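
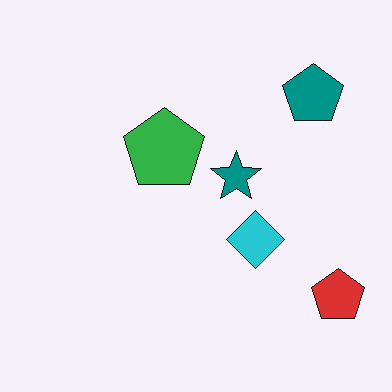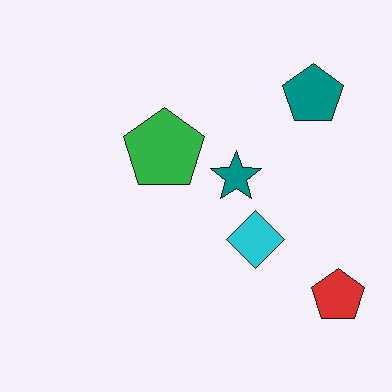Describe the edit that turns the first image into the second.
It was given moderate JPEG compression.

Blocky 8×8 compression artifacts appear around shape edges and the flat background shows ringing — characteristic JPEG degradation.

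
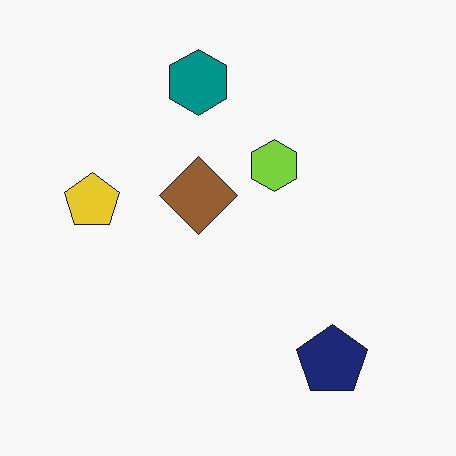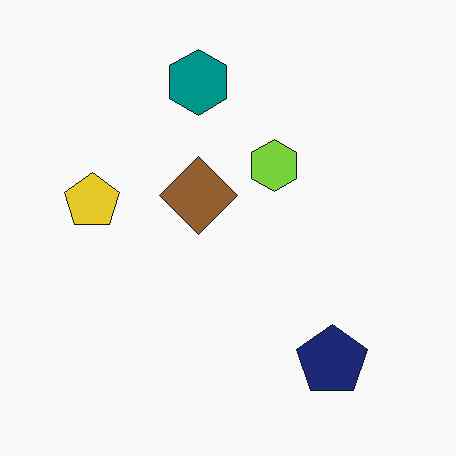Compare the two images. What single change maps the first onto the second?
Given moderate JPEG compression.

Blocky 8×8 compression artifacts appear around shape edges and the flat background shows ringing — characteristic JPEG degradation.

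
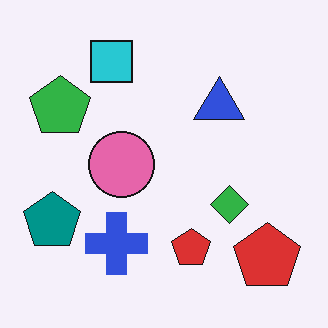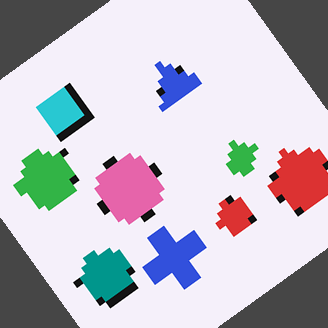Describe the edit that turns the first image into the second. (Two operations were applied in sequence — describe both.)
The second image is the first moderately pixelated, then rotated counter-clockwise by a large amount — several tens of degrees.

Shapes are reduced to large square blocks; fine edges and outlines are lost — a downscale-then-upscale (mosaic) effect. Every shape is tilted by the same angle and the image corners show triangular fill wedges — a whole-image rotation by a non-right angle.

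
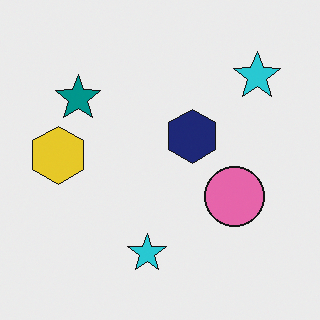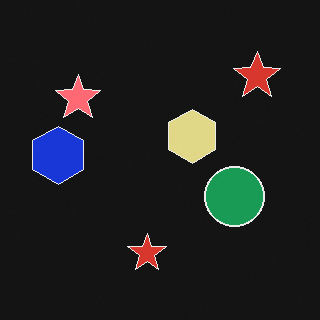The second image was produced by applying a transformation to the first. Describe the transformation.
It was color-inverted (negative).

The light background has become dark and every shape's color is its complement — a photographic negative.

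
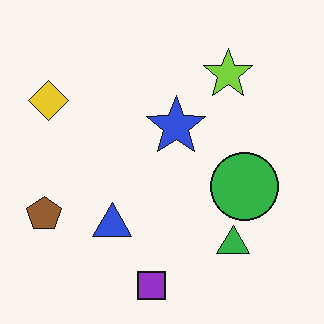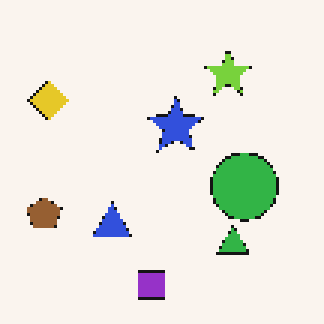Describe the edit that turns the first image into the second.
It was mildly pixelated.

Shapes are reduced to large square blocks; fine edges and outlines are lost — a downscale-then-upscale (mosaic) effect.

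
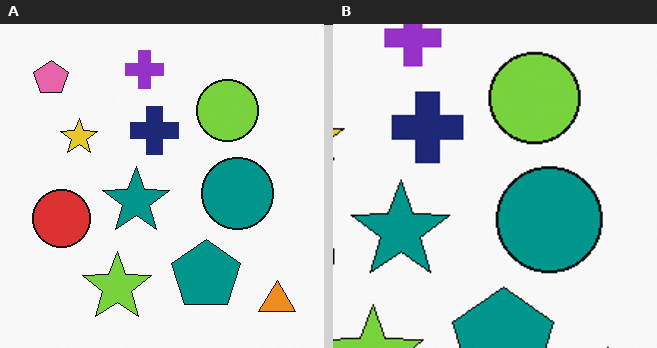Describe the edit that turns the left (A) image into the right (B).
It was cropped slightly and scaled back up.

The visible shapes are larger and the field of view is narrower; shapes near the original edges may be partly or wholly outside the frame — a crop-and-rescale.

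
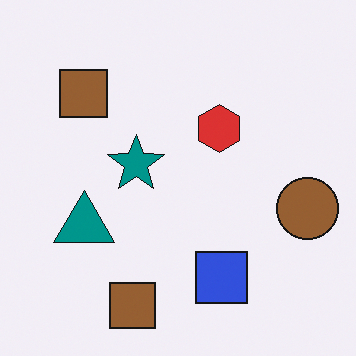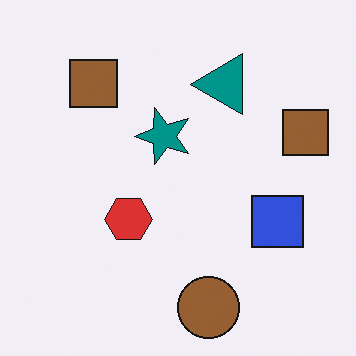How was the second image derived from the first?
The transformation is: transposed (reflected across the top-left ↔ bottom-right diagonal).

Shapes have swapped their row and column positions — what was in the top-right is now in the bottom-left — a diagonal reflection.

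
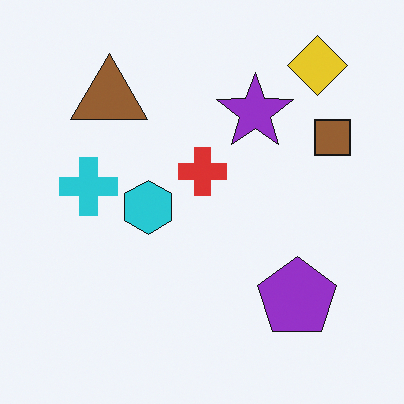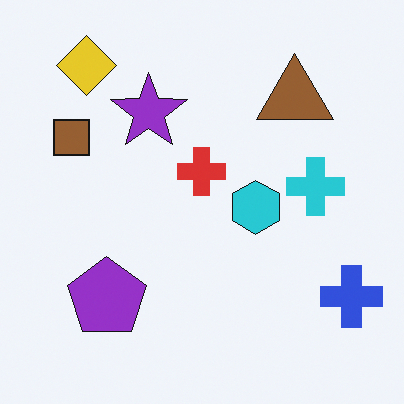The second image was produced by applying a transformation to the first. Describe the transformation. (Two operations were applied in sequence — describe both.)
The second image is the first flipped horizontally (left ↔ right), then overlaid with an additional blue cross.

The brown square is in the right of the first image and the left of the second — shapes on opposite sides of the vertical midline have swapped in a mirror flip. A blue cross appears in the second image that is absent from the first.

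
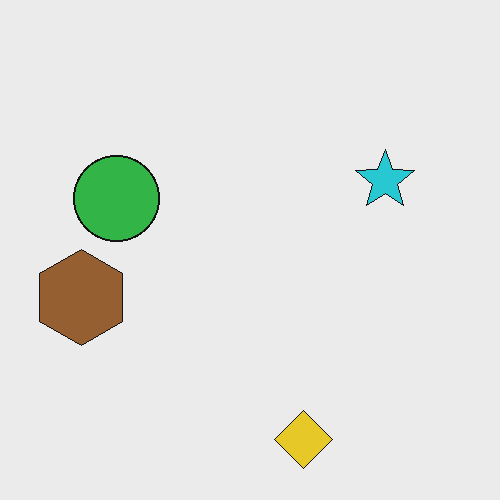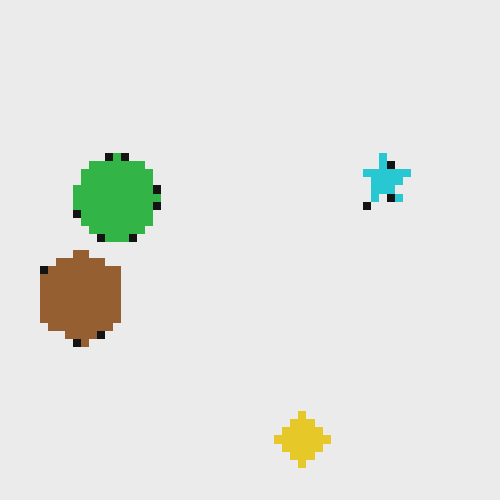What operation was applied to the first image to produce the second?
The transformation is: pixelated into visible square blocks.

Shapes are reduced to large square blocks; fine edges and outlines are lost — a downscale-then-upscale (mosaic) effect.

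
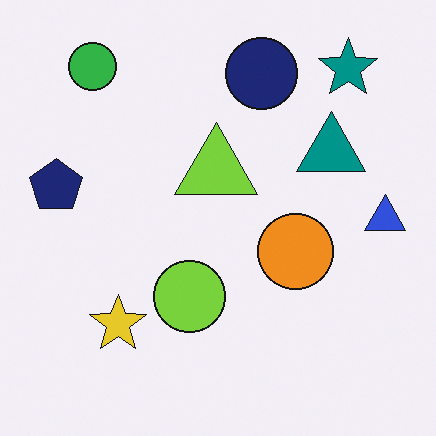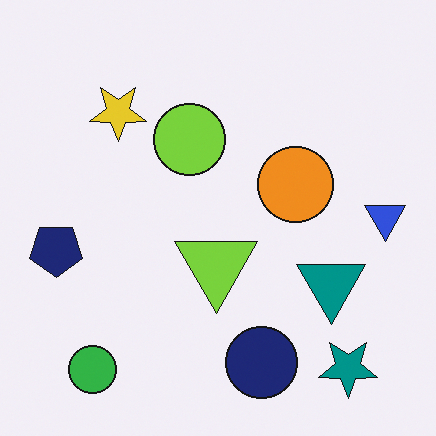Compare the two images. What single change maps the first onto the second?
This is the original image flipped vertically (top ↔ bottom).

The green circle is in the top-left of the first image and the bottom-left of the second — shapes on opposite sides of the horizontal midline have swapped in a mirror flip.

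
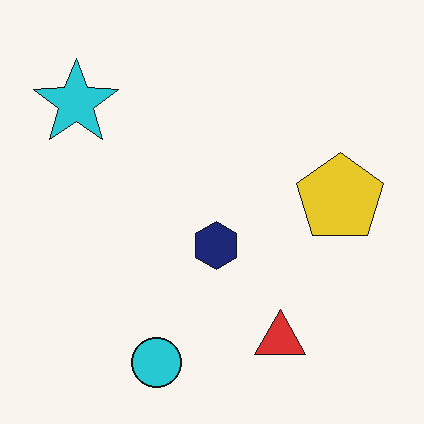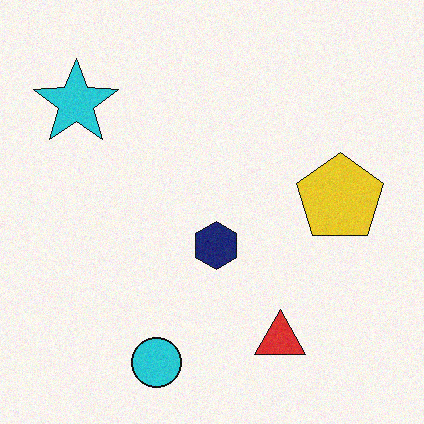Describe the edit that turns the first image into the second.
This is the original image degraded with light additive noise.

Random speckle covers the whole image, including the flat background.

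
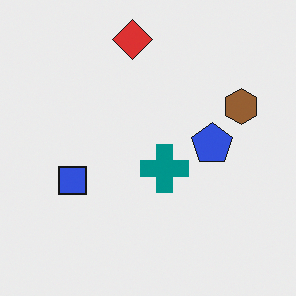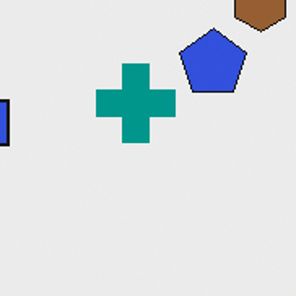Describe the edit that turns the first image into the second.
The transformation is: cropped to a noticeably smaller region and rescaled.

The visible shapes are larger and the field of view is narrower; shapes near the original edges may be partly or wholly outside the frame — a crop-and-rescale.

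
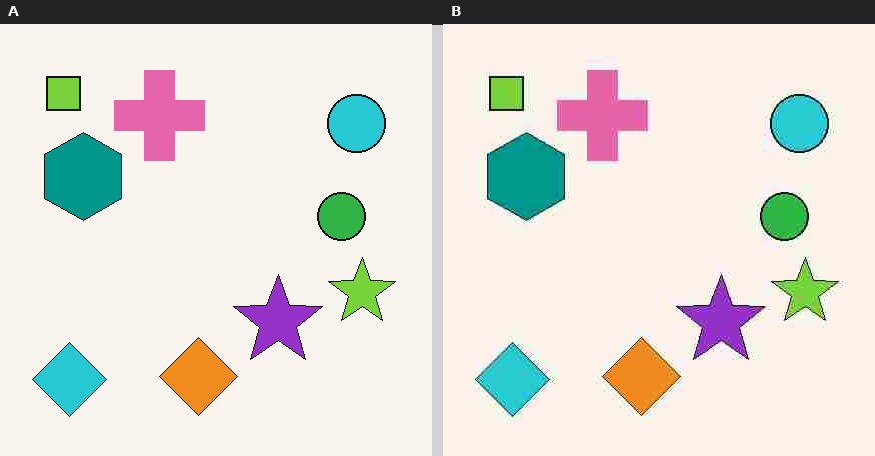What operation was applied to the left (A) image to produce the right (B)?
The right (B) image is the left (A) heavily JPEG-compressed with obvious blocking artifacts.

Blocky 8×8 compression artifacts appear around shape edges and the flat background shows ringing — characteristic JPEG degradation.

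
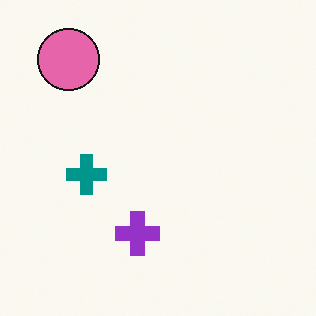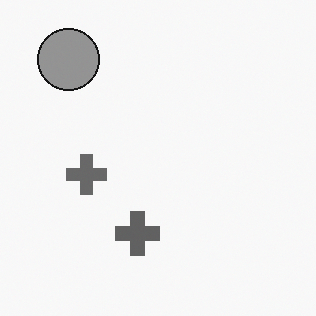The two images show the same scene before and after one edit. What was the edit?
It was converted to grayscale.

All color is removed — every shape is now a shade of grey.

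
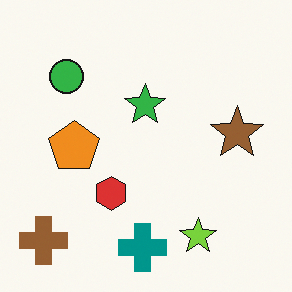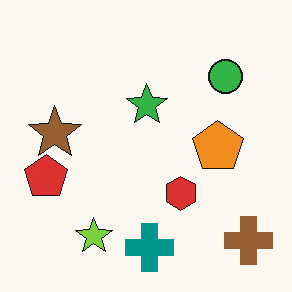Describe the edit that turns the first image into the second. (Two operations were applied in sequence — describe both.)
The image was flipped horizontally (left ↔ right), then overlaid with an additional red pentagon.

The brown cross is in the bottom-left of the first image and the bottom-right of the second — shapes on opposite sides of the vertical midline have swapped in a mirror flip. A red pentagon appears in the second image that is absent from the first.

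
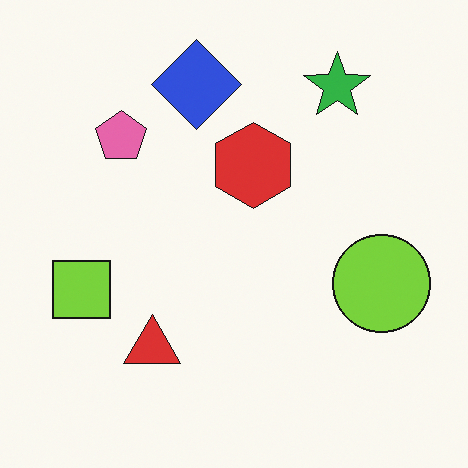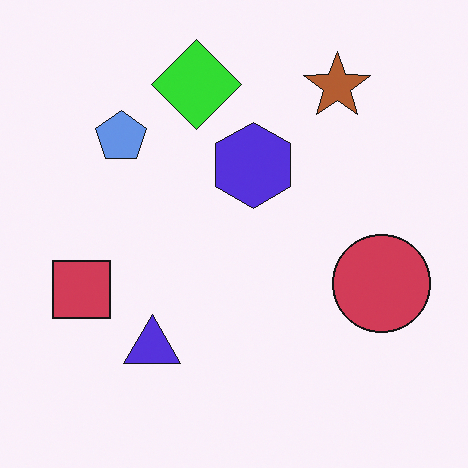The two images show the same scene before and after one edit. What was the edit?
This is the original image hue-shifted through roughly half the color wheel.

Every shape's color has rotated by the same amount around the hue wheel — a uniform hue shift.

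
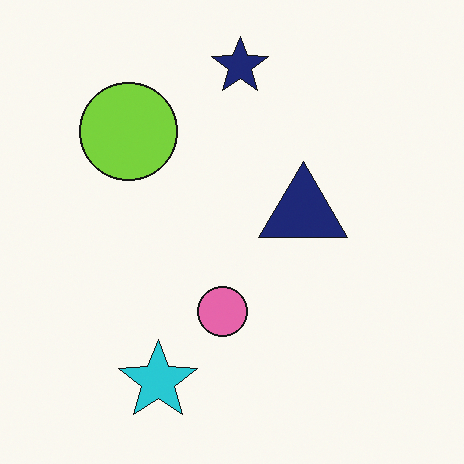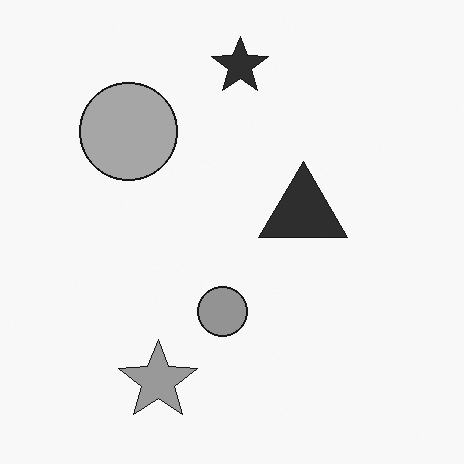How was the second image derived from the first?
It was converted to grayscale.

All color is removed — every shape is now a shade of grey.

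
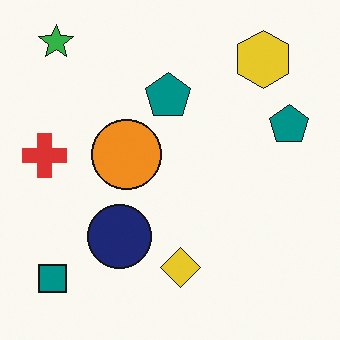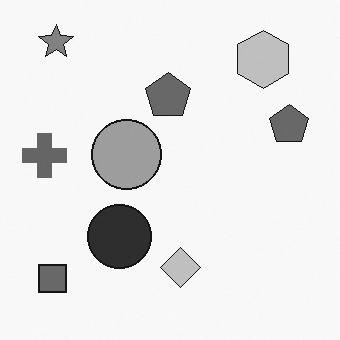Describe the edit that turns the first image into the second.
Converted to grayscale.

All color is removed — every shape is now a shade of grey.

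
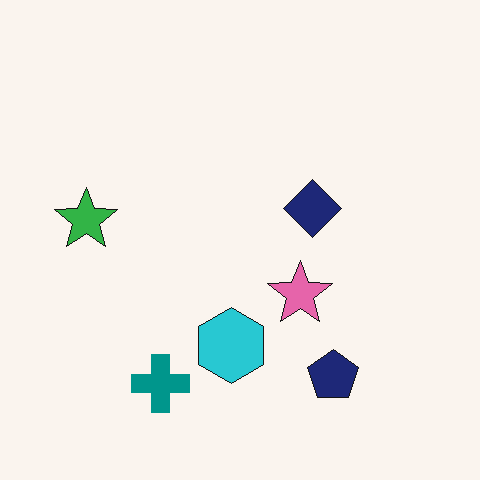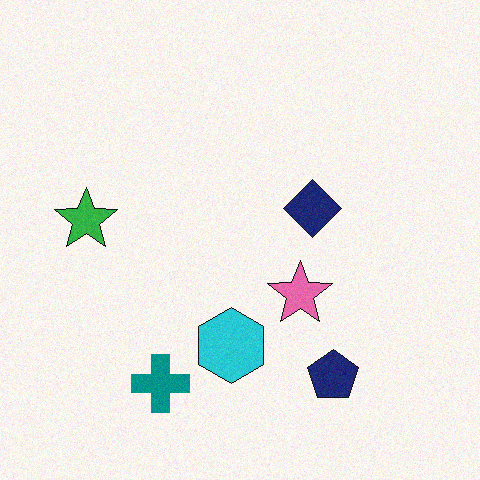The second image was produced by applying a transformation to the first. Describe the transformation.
The second image is the first degraded with light additive noise.

Random speckle covers the whole image, including the flat background.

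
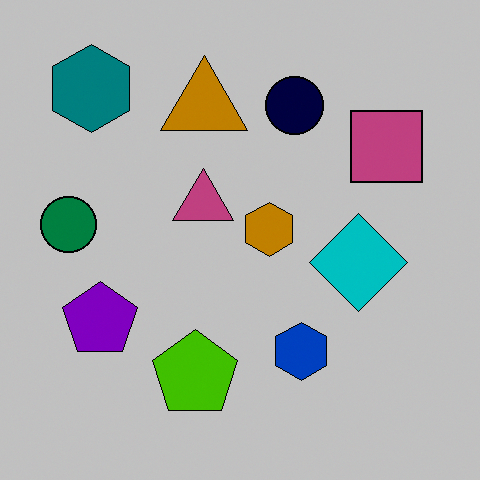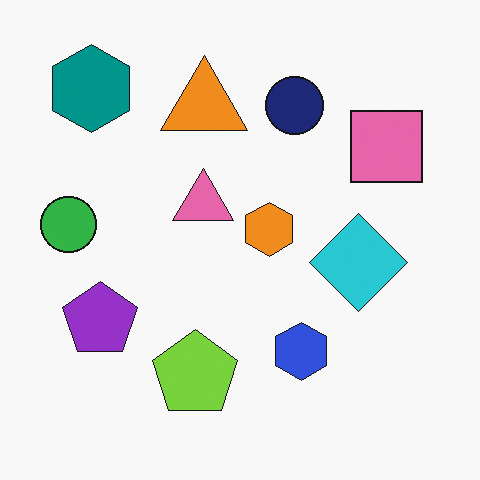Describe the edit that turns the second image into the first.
The image was aggressively posterized.

Each flat color has snapped to a coarser quantized level — most visibly, the near-white background has dropped to a flat grey.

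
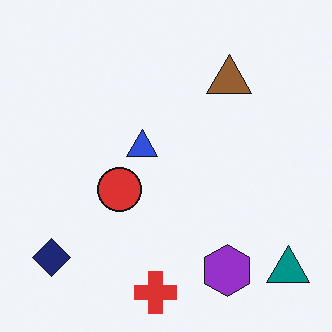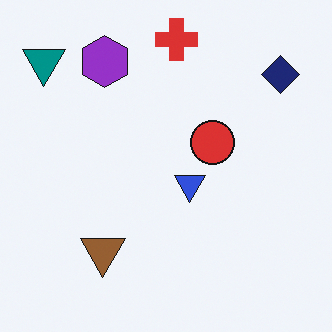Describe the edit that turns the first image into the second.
The transformation is: rotated 180°.

The teal triangle sits in the bottom-right of the first image and the top-left of the second — consistent with a whole-image 180° rotation.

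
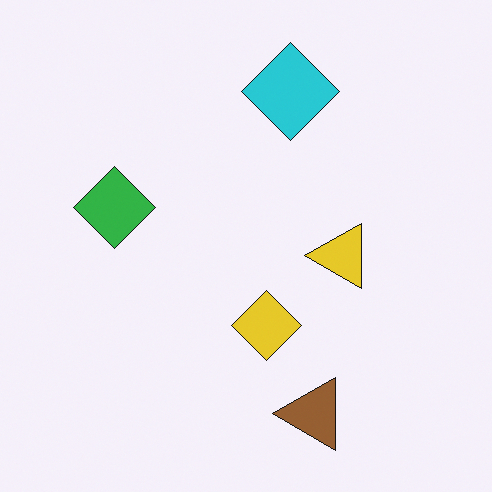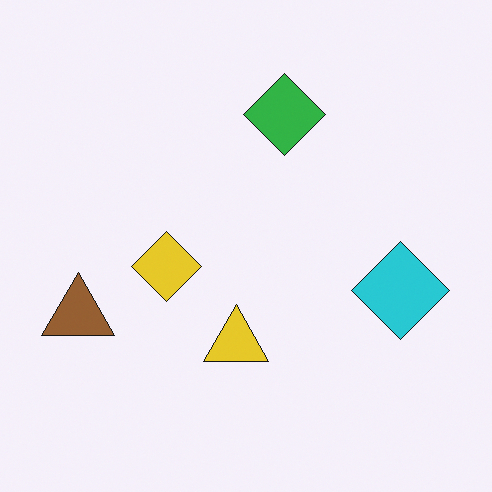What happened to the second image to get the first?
The first image is the second rotated 90° counter-clockwise.

The brown triangle sits in the left of the second image and the bottom of the first — consistent with a whole-image 90° counter-clockwise rotation.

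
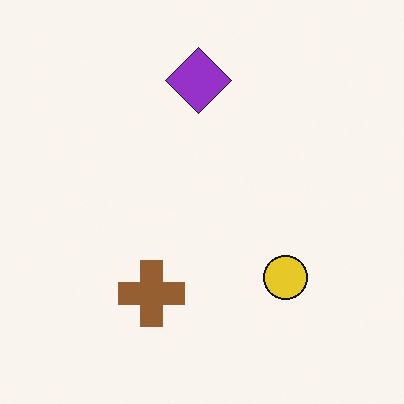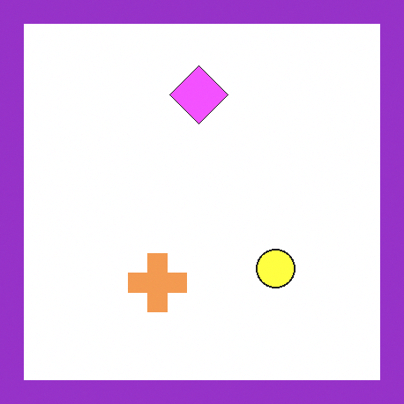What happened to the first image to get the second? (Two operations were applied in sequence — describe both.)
This is the original image brightened a lot, then framed with a purple border.

Every pixel — background and shapes alike — is uniformly brightened. A solid purple frame runs around the edge of the second image, with the content slightly shrunk inside it.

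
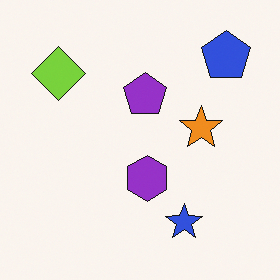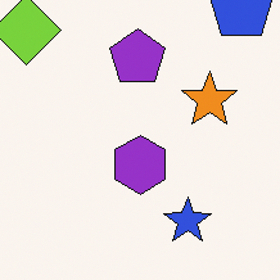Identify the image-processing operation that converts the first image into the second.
The transformation is: cropped to a modestly smaller region and rescaled.

The visible shapes are larger and the field of view is narrower; shapes near the original edges may be partly or wholly outside the frame — a crop-and-rescale.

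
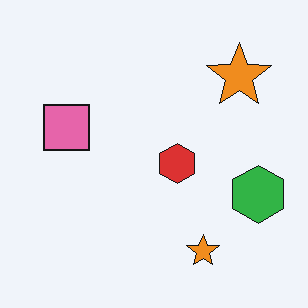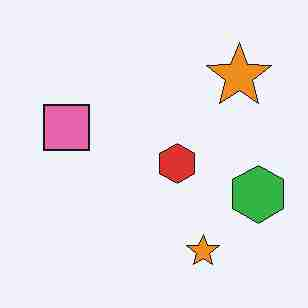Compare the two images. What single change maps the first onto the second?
This is the original image heavily JPEG-compressed with obvious blocking artifacts.

Blocky 8×8 compression artifacts appear around shape edges and the flat background shows ringing — characteristic JPEG degradation.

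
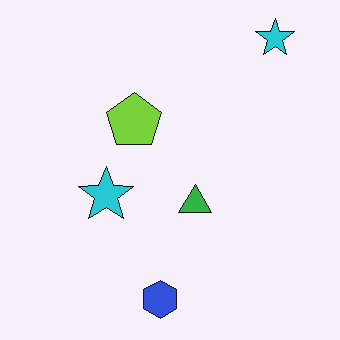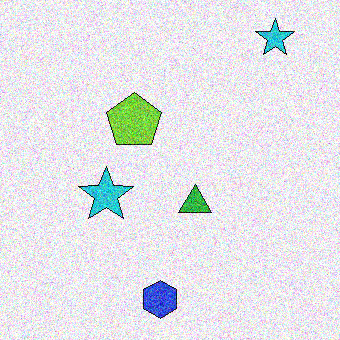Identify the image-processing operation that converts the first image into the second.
The second image is the first degraded with strong gaussian noise.

Random speckle covers the whole image, including the flat background.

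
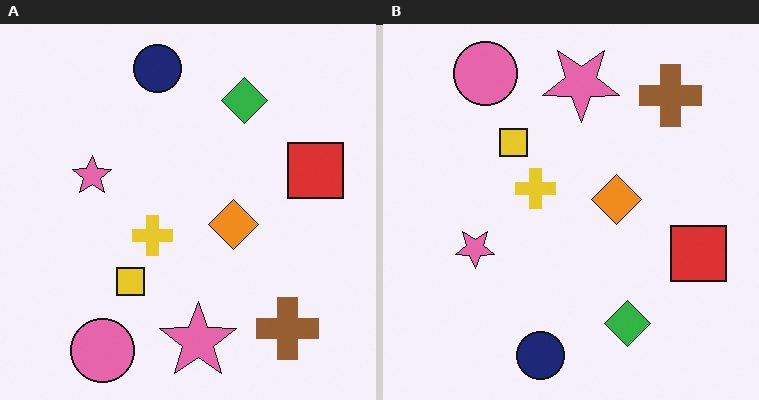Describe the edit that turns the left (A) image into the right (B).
The image was flipped vertically (top ↔ bottom).

The navy circle is in the top of the left (A) image and the bottom of the right (B) — shapes on opposite sides of the horizontal midline have swapped in a mirror flip.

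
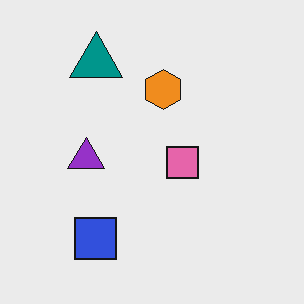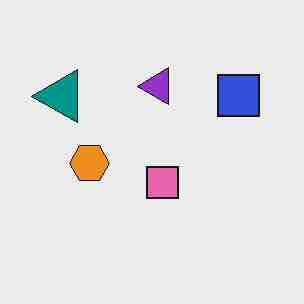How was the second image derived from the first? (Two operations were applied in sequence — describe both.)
The transformation is: degraded with heavy JPEG compression, then transposed (reflected across the top-left ↔ bottom-right diagonal).

Blocky 8×8 compression artifacts appear around shape edges and the flat background shows ringing — characteristic JPEG degradation. Shapes have swapped their row and column positions — what was in the top-right is now in the bottom-left — a diagonal reflection.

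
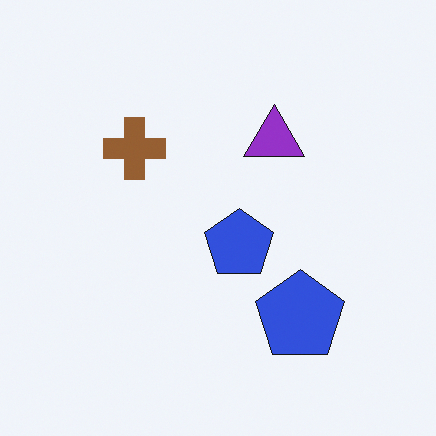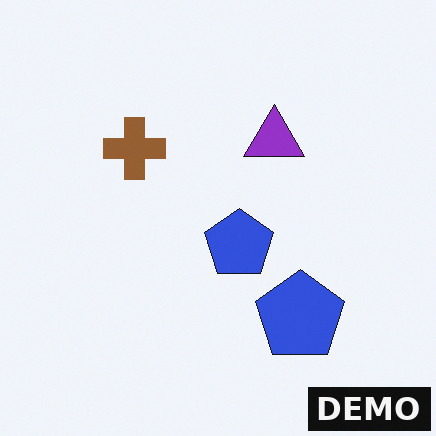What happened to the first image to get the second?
Watermarked with the text "DEMO" in the lower-right corner.

A dark label reading "DEMO" appears in the lower-right corner.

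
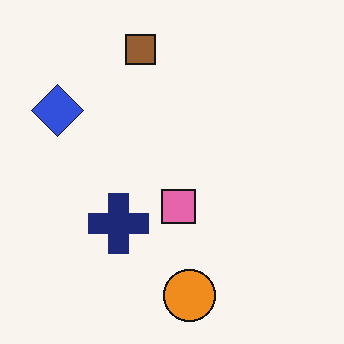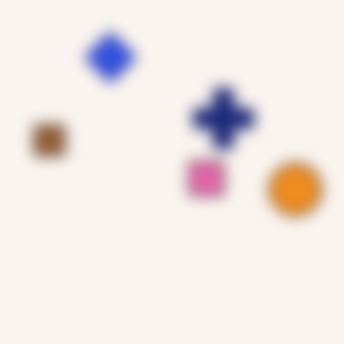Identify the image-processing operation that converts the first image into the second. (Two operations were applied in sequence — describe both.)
Transposed (reflected across the top-left ↔ bottom-right diagonal), then heavily blurred.

Shapes have swapped their row and column positions — what was in the top-right is now in the bottom-left — a diagonal reflection. Shape edges and outlines are uniformly softened across the whole image.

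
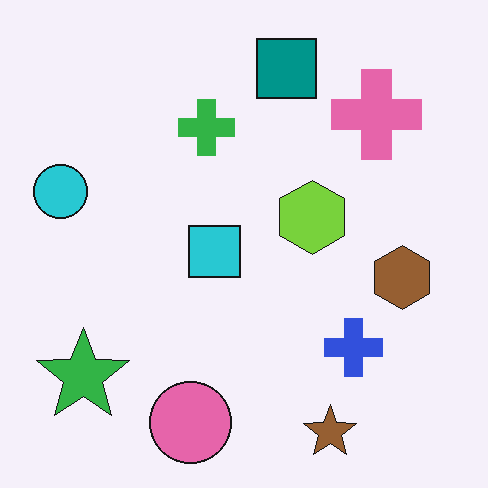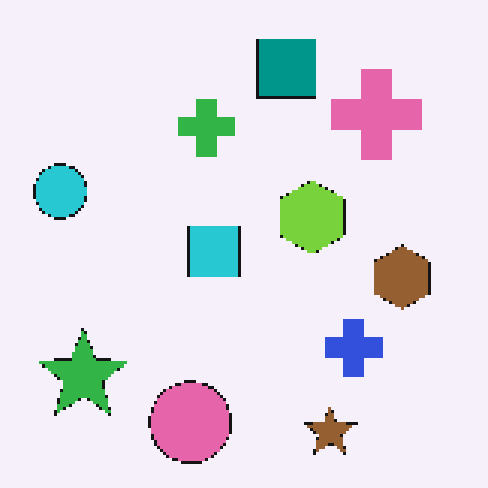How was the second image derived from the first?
It was lightly pixelated (a mild mosaic effect).

Shapes are reduced to large square blocks; fine edges and outlines are lost — a downscale-then-upscale (mosaic) effect.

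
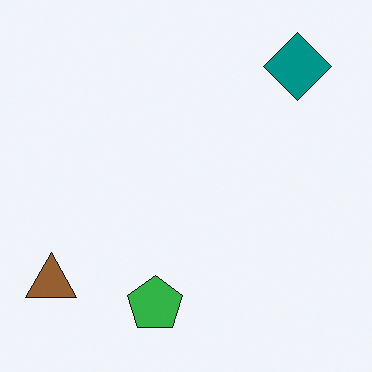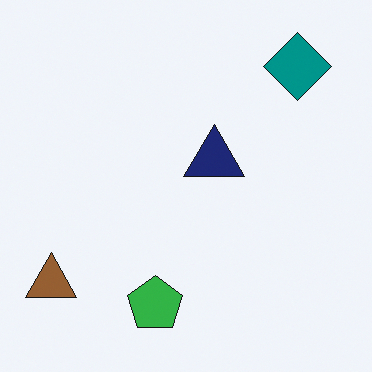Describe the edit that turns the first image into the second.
The image was overlaid with an additional navy triangle.

A navy triangle appears in the second image that is absent from the first.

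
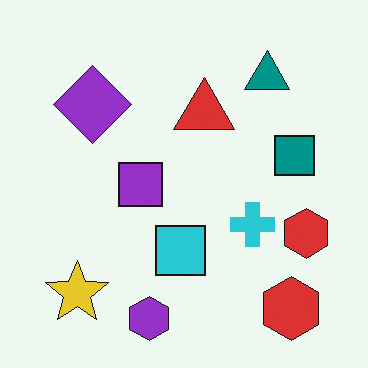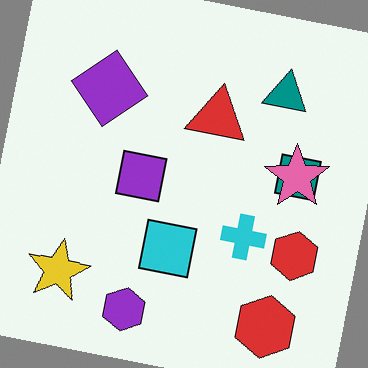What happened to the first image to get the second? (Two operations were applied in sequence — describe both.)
The transformation is: rotated clockwise by a slight angle, then overlaid with an additional pink star.

Every shape is tilted by the same angle and the image corners show triangular fill wedges — a whole-image rotation by a non-right angle. A pink star appears in the second image that is absent from the first.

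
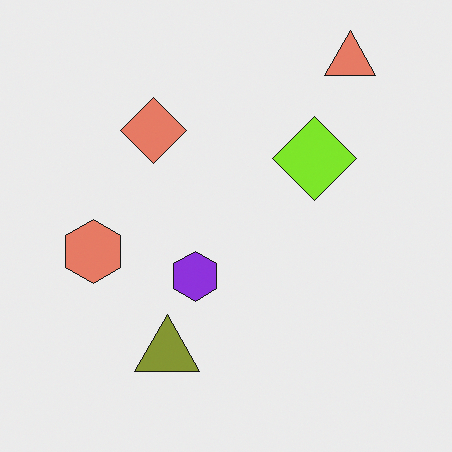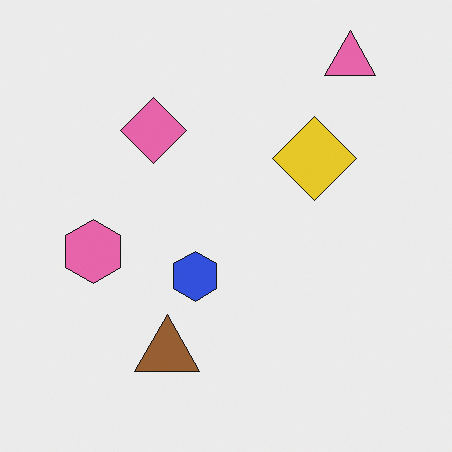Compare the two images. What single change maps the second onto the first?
It was hue-shifted by a small amount.

Every shape's color has rotated by the same amount around the hue wheel — a uniform hue shift.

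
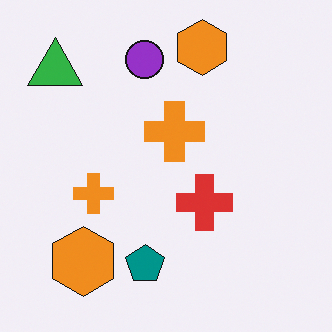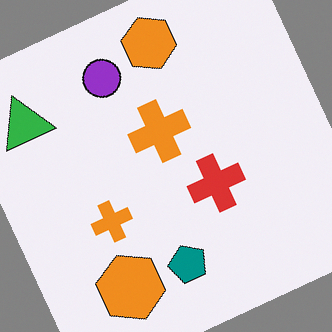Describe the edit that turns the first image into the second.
The image was rotated counter-clockwise by a moderate amount.

Every shape is tilted by the same angle and the image corners show triangular fill wedges — a whole-image rotation by a non-right angle.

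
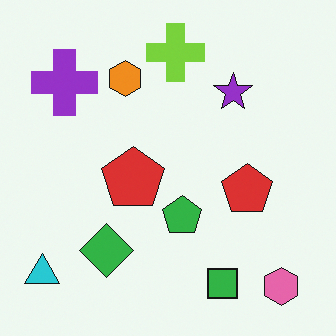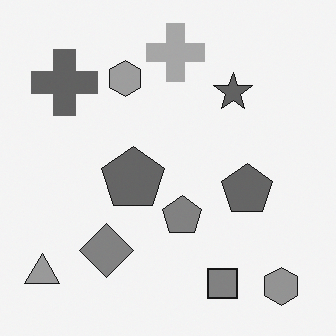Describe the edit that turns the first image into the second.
Converted to grayscale.

All color is removed — every shape is now a shade of grey.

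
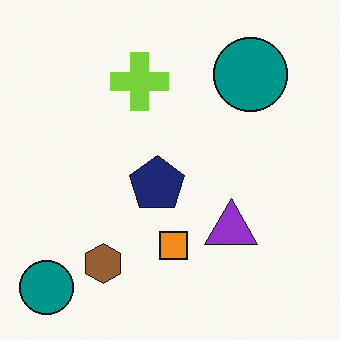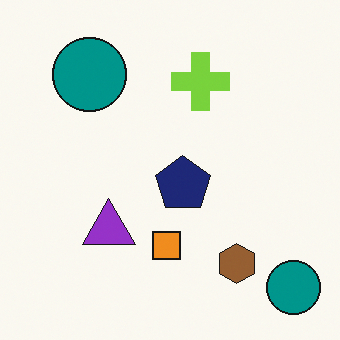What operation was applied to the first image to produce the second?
Flipped horizontally (left ↔ right).

The brown hexagon is in the bottom-left of the first image and the bottom-right of the second — shapes on opposite sides of the vertical midline have swapped in a mirror flip.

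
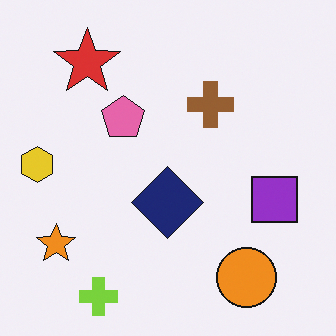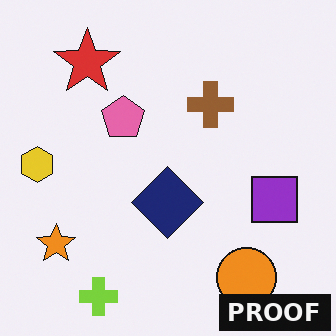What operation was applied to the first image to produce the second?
Watermarked with the text "PROOF" in the lower-right corner.

A dark label reading "PROOF" appears in the lower-right corner.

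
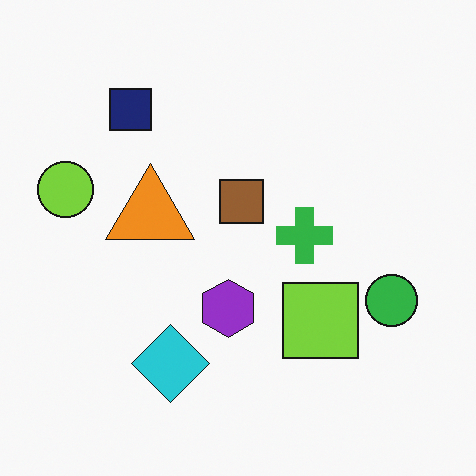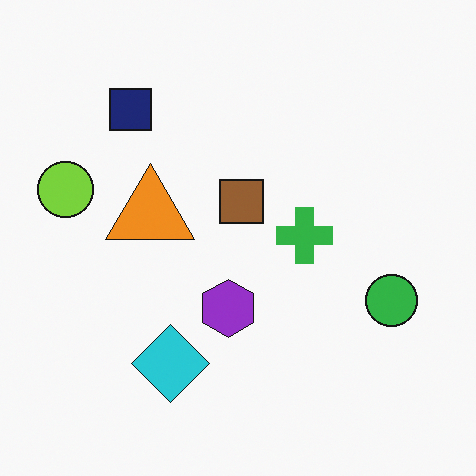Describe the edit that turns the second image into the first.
The first image is the second overlaid with an additional lime square.

A lime square appears in the first image that is absent from the second.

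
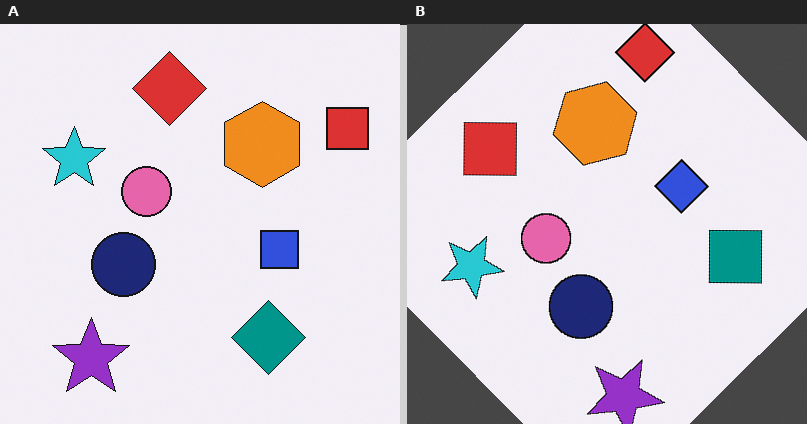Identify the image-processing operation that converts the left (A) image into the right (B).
It was rotated counter-clockwise by a large amount — several tens of degrees.

Every shape is tilted by the same angle and the image corners show triangular fill wedges — a whole-image rotation by a non-right angle.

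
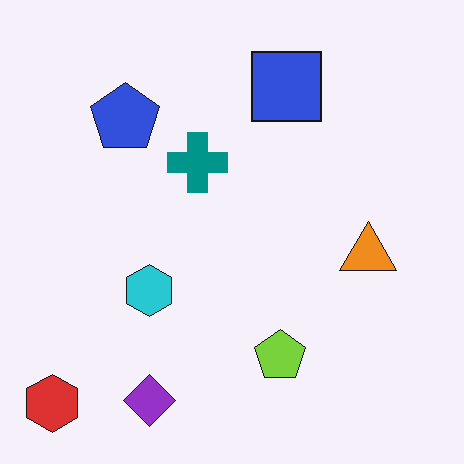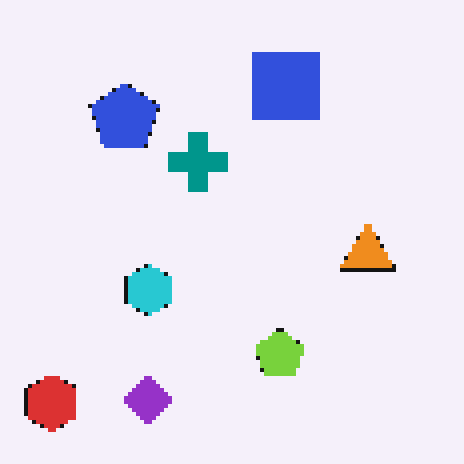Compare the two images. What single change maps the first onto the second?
The second image is the first lightly pixelated (a mild mosaic effect).

Shapes are reduced to large square blocks; fine edges and outlines are lost — a downscale-then-upscale (mosaic) effect.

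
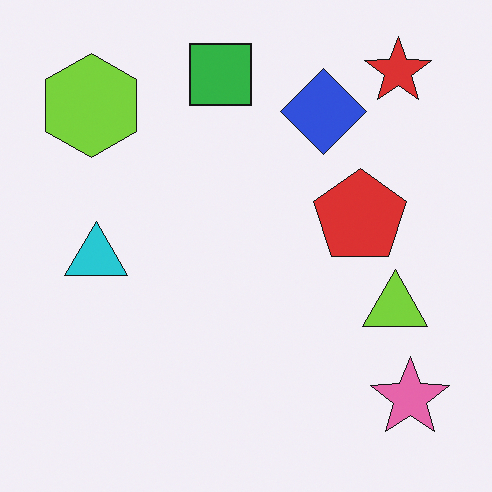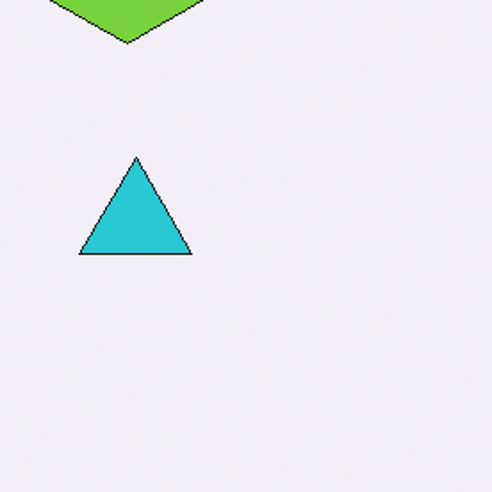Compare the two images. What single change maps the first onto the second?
The transformation is: cropped tightly and scaled back up.

The visible shapes are larger and the field of view is narrower; shapes near the original edges may be partly or wholly outside the frame — a crop-and-rescale.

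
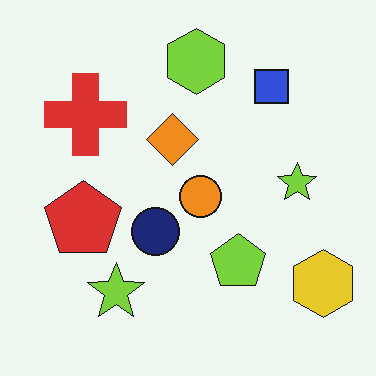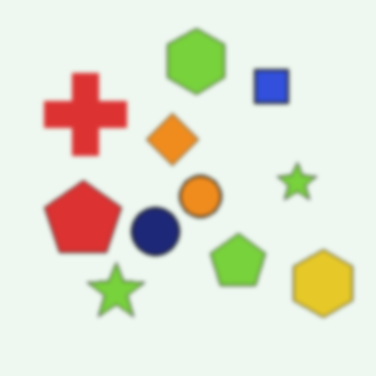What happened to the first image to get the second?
This is the original image lightly blurred.

Shape edges and outlines are uniformly softened across the whole image.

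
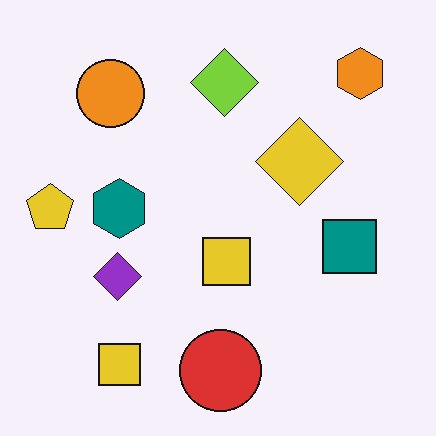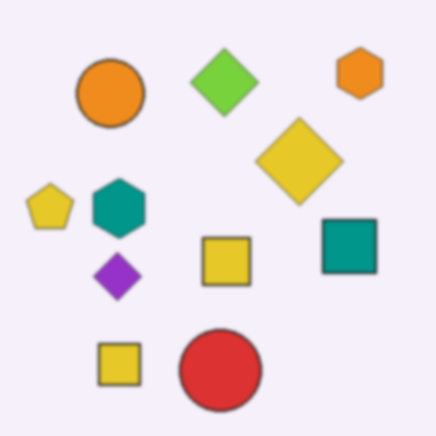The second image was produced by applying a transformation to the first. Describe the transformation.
It was lightly blurred.

Shape edges and outlines are uniformly softened across the whole image.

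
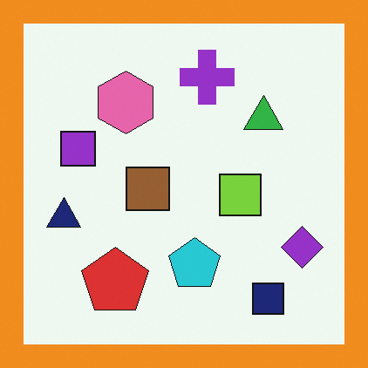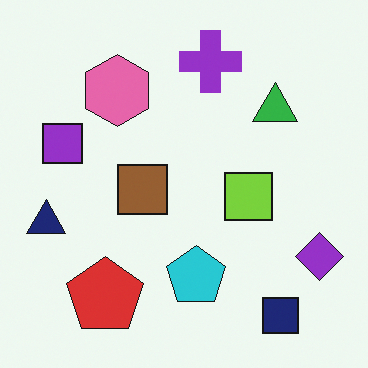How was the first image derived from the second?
The first image is the second framed with a orange border.

A solid orange frame runs around the edge of the first image, with the content slightly shrunk inside it.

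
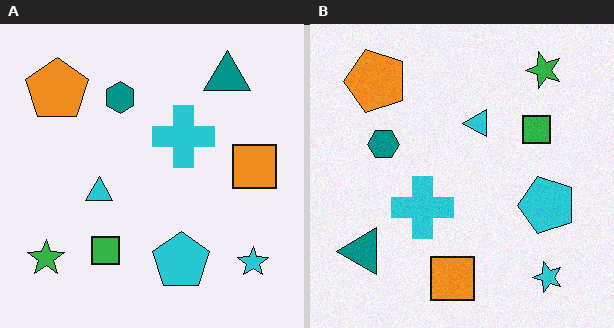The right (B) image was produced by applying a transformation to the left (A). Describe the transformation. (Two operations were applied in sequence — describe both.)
The image was transposed (reflected across the top-left ↔ bottom-right diagonal), then degraded with light additive noise.

Shapes have swapped their row and column positions — what was in the top-right is now in the bottom-left — a diagonal reflection. Random speckle covers the whole image, including the flat background.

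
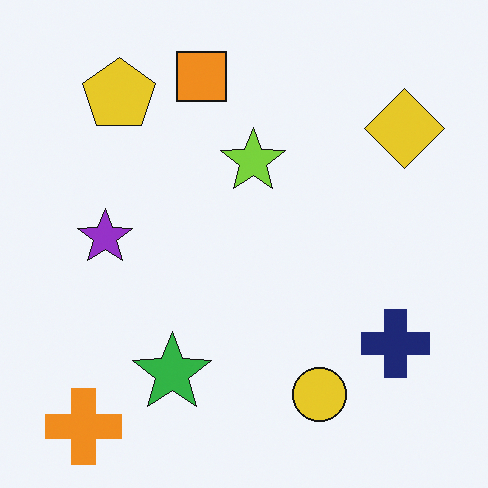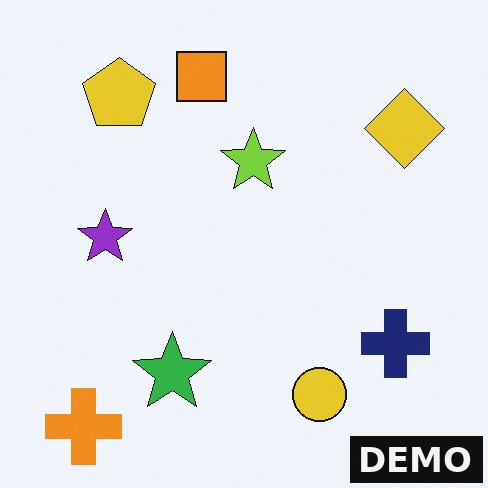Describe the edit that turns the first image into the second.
Watermarked with the text "DEMO" in the lower-right corner.

A dark label reading "DEMO" appears in the lower-right corner.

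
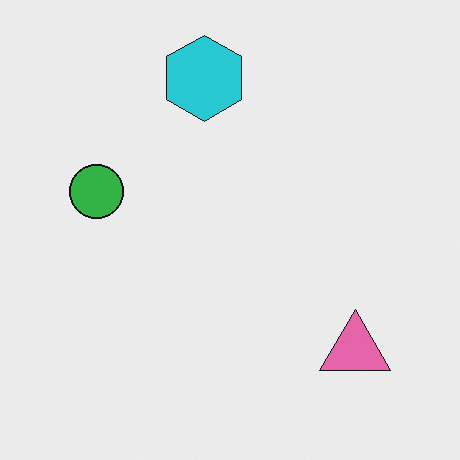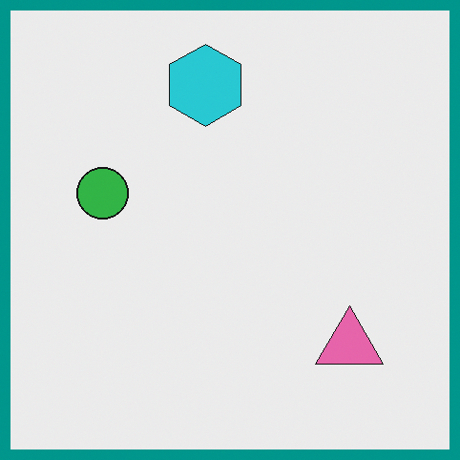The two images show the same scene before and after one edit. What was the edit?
The transformation is: framed with a teal border.

A solid teal frame runs around the edge of the second image, with the content slightly shrunk inside it.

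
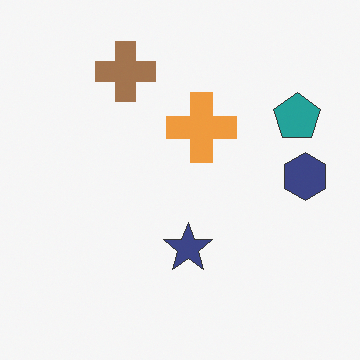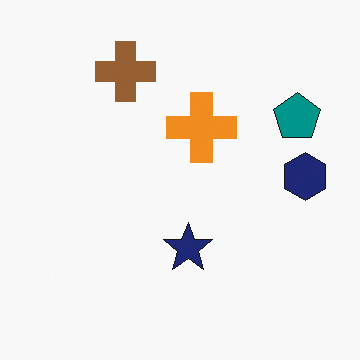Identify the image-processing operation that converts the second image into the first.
The transformation is: given slightly reduced contrast.

Tones are pushed toward mid-grey across the whole image — a global contrast change.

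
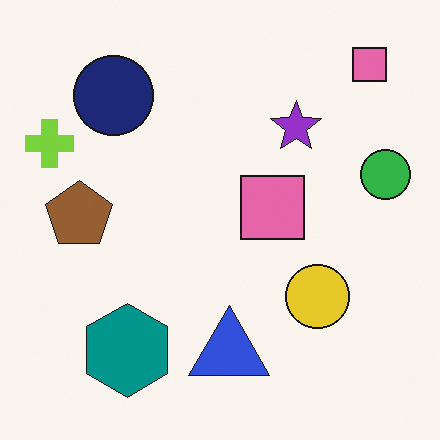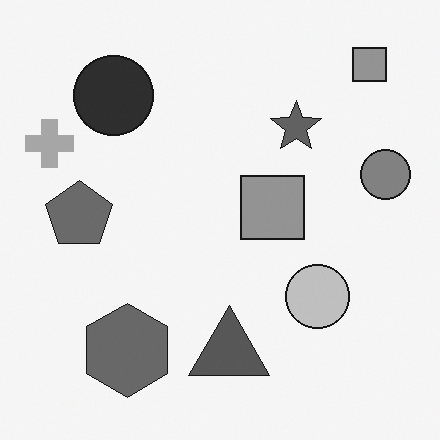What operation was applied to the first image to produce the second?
The transformation is: converted to grayscale.

All color is removed — every shape is now a shade of grey.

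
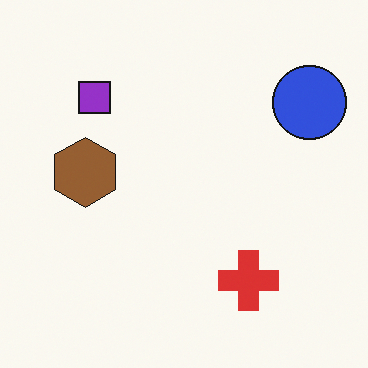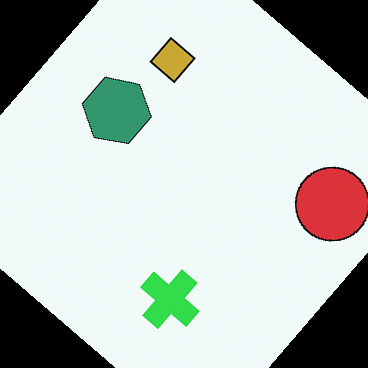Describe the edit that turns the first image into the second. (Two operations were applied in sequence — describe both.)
The image was hue-shifted noticeably, then rotated clockwise by a large amount — several tens of degrees.

Every shape's color has rotated by the same amount around the hue wheel — a uniform hue shift. Every shape is tilted by the same angle and the image corners show triangular fill wedges — a whole-image rotation by a non-right angle.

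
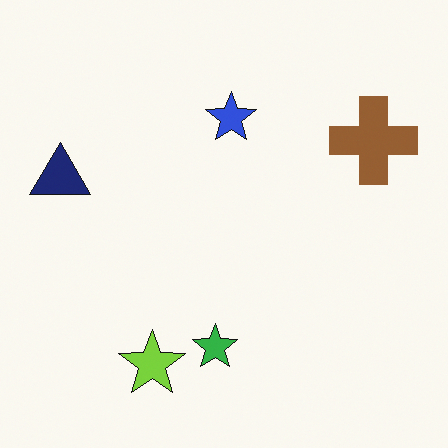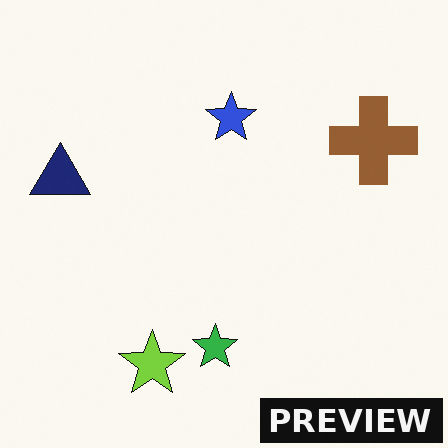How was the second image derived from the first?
The image was watermarked with the text "PREVIEW" in the lower-right corner.

A dark label reading "PREVIEW" appears in the lower-right corner.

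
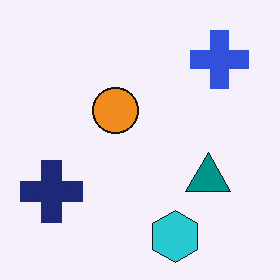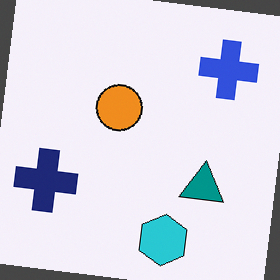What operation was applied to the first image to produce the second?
Rotated clockwise by a few degrees.

Every shape is tilted by the same angle and the image corners show triangular fill wedges — a whole-image rotation by a non-right angle.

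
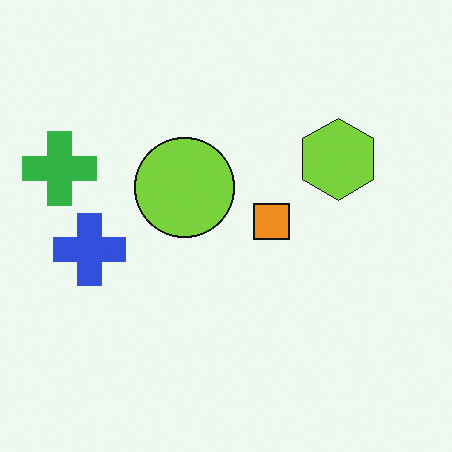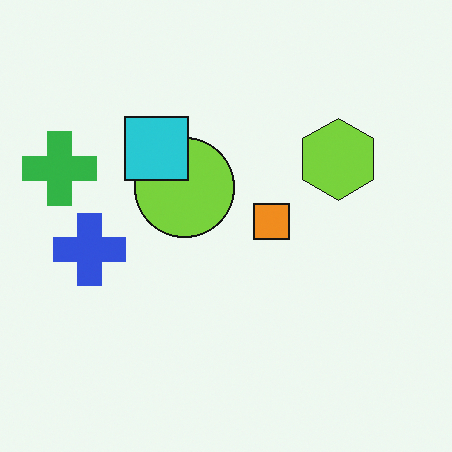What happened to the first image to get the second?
Overlaid with an additional cyan square.

A cyan square appears in the second image that is absent from the first.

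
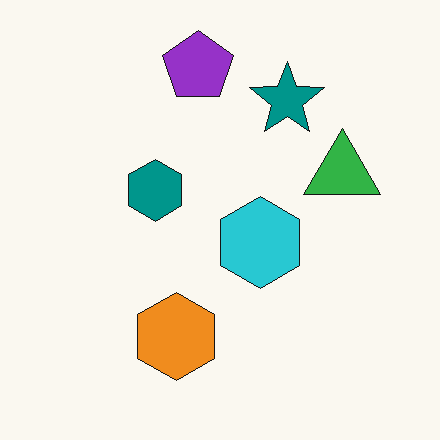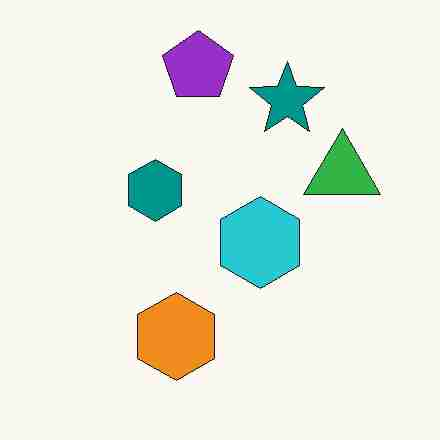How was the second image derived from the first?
The transformation is: degraded with heavy JPEG compression.

Blocky 8×8 compression artifacts appear around shape edges and the flat background shows ringing — characteristic JPEG degradation.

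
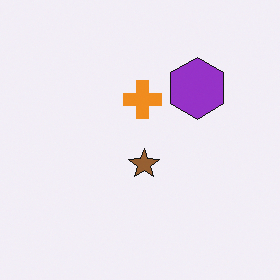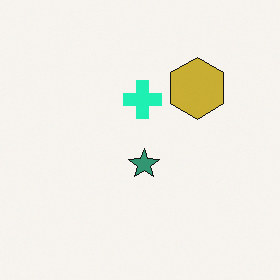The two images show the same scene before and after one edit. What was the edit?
The image was hue-shifted by a moderate amount.

Every shape's color has rotated by the same amount around the hue wheel — a uniform hue shift.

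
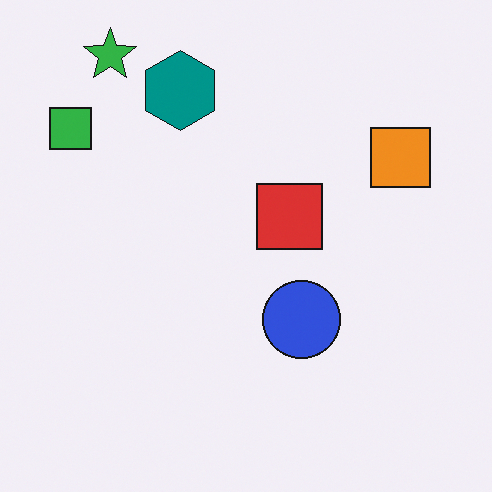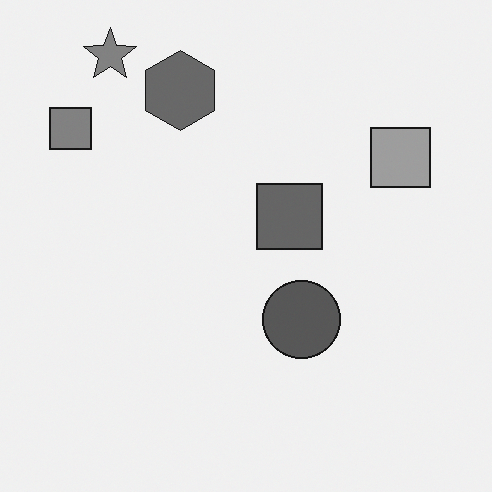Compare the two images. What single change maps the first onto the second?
This is the original image converted to grayscale.

All color is removed — every shape is now a shade of grey.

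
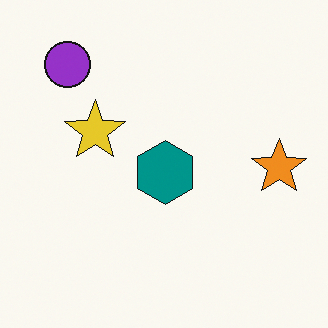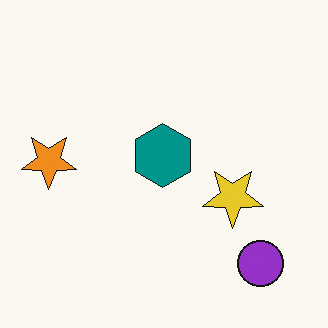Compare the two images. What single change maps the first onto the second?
The transformation is: rotated 180°.

The purple circle sits in the top-left of the first image and the bottom-right of the second — consistent with a whole-image 180° rotation.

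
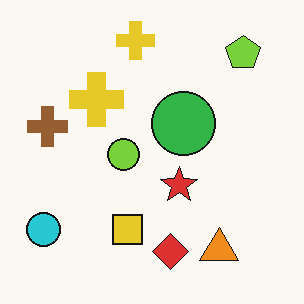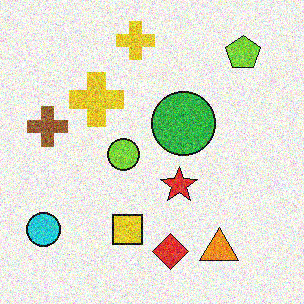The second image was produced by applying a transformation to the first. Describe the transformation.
It was degraded with strong gaussian noise.

Random speckle covers the whole image, including the flat background.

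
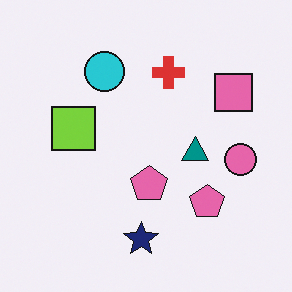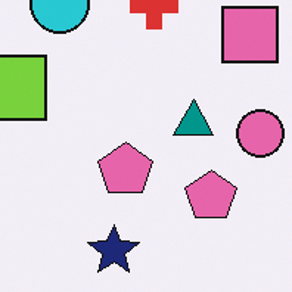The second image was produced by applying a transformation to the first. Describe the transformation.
This is the original image cropped to a modestly smaller region and rescaled.

The visible shapes are larger and the field of view is narrower; shapes near the original edges may be partly or wholly outside the frame — a crop-and-rescale.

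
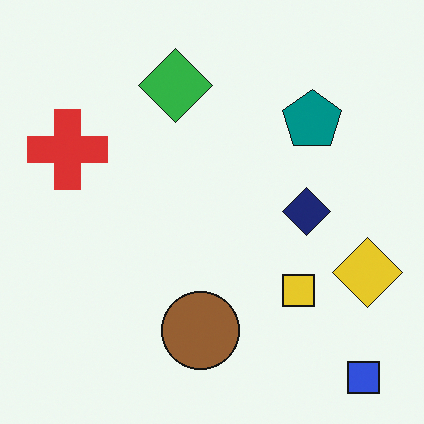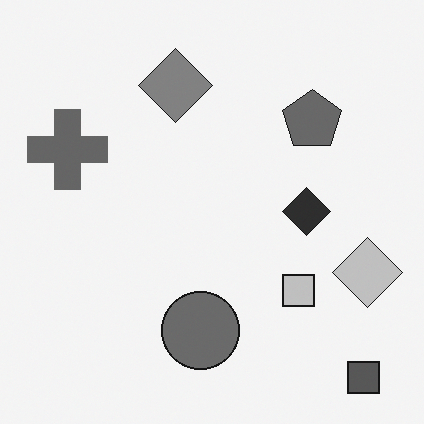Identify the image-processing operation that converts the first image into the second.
It was converted to grayscale.

All color is removed — every shape is now a shade of grey.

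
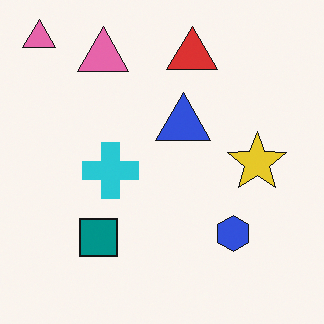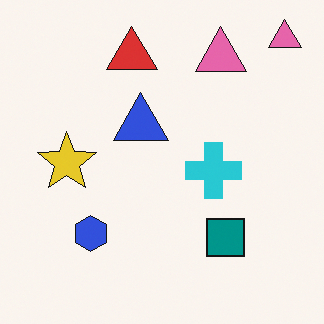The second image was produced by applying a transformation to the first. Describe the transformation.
The transformation is: flipped horizontally (left ↔ right).

The yellow star is in the right of the first image and the left of the second — shapes on opposite sides of the vertical midline have swapped in a mirror flip.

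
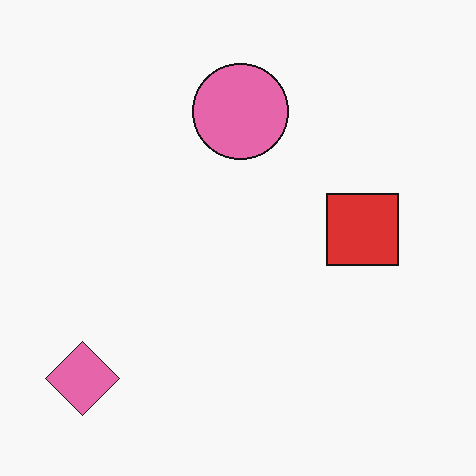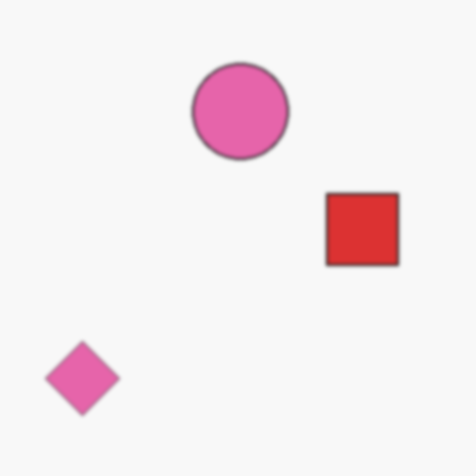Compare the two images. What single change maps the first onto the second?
This is the original image lightly blurred.

Shape edges and outlines are uniformly softened across the whole image.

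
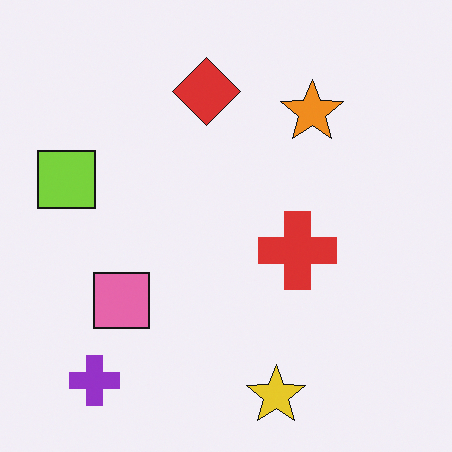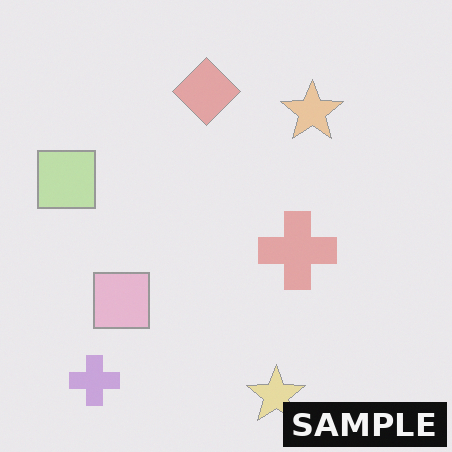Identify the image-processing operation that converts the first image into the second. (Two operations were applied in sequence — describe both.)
The image was given much lower contrast, then watermarked with the text "SAMPLE" in the lower-right corner.

Tones are pushed toward mid-grey across the whole image — a global contrast change. A dark label reading "SAMPLE" appears in the lower-right corner.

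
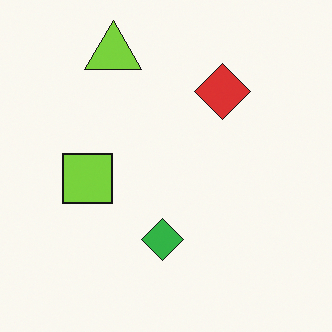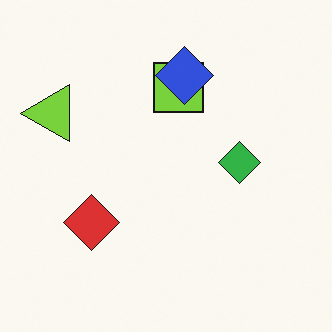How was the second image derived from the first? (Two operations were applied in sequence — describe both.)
The image was transposed (reflected across the top-left ↔ bottom-right diagonal), then overlaid with an additional blue diamond.

Shapes have swapped their row and column positions — what was in the top-right is now in the bottom-left — a diagonal reflection. A blue diamond appears in the second image that is absent from the first.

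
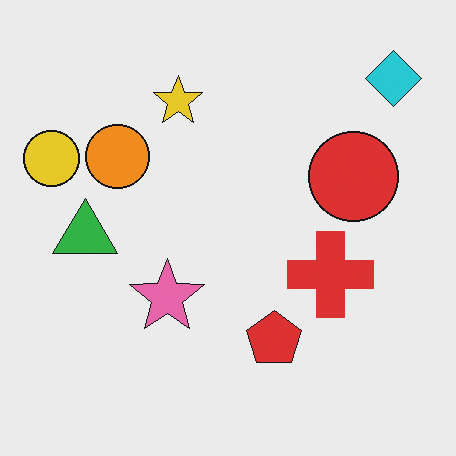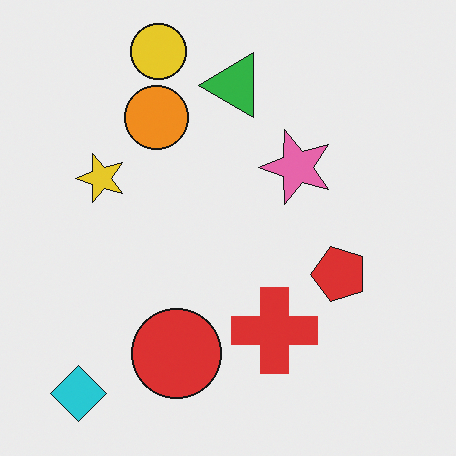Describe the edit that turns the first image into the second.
It was transposed (reflected across the top-left ↔ bottom-right diagonal).

Shapes have swapped their row and column positions — what was in the top-right is now in the bottom-left — a diagonal reflection.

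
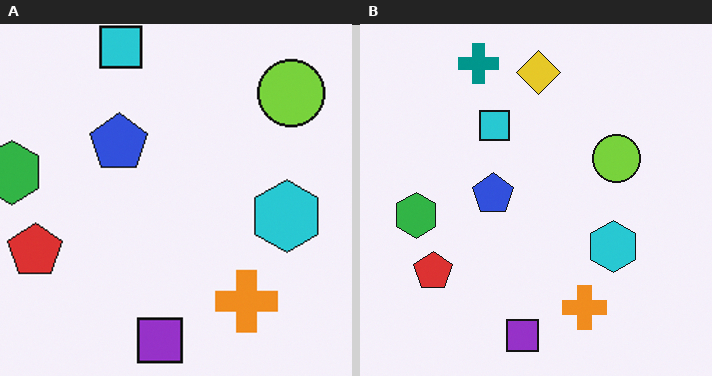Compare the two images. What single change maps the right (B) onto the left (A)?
The left (A) image is the right (B) cropped to a modestly smaller region and rescaled.

The visible shapes are larger and the field of view is narrower; shapes near the original edges may be partly or wholly outside the frame — a crop-and-rescale.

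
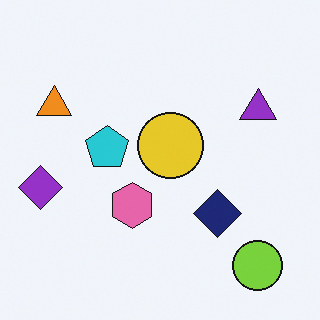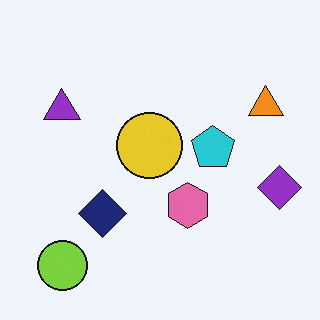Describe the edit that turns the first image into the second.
This is the original image flipped horizontally (left ↔ right).

The purple diamond is in the left of the first image and the right of the second — shapes on opposite sides of the vertical midline have swapped in a mirror flip.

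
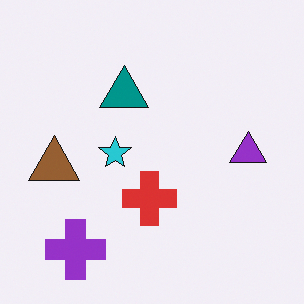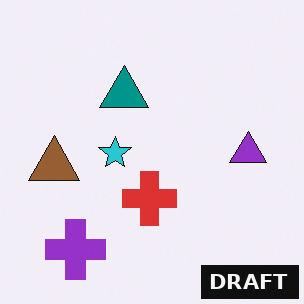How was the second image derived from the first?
The transformation is: watermarked with the text "DRAFT" in the lower-right corner.

A dark label reading "DRAFT" appears in the lower-right corner.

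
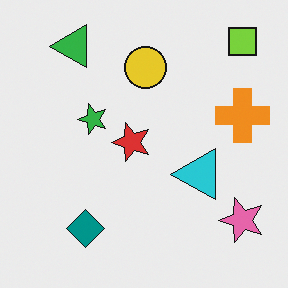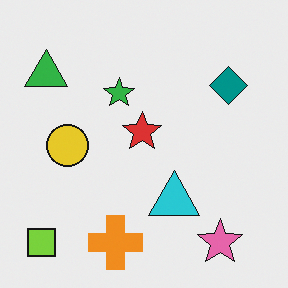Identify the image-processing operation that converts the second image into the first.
The image was transposed (reflected across the top-left ↔ bottom-right diagonal).

Shapes have swapped their row and column positions — what was in the top-right is now in the bottom-left — a diagonal reflection.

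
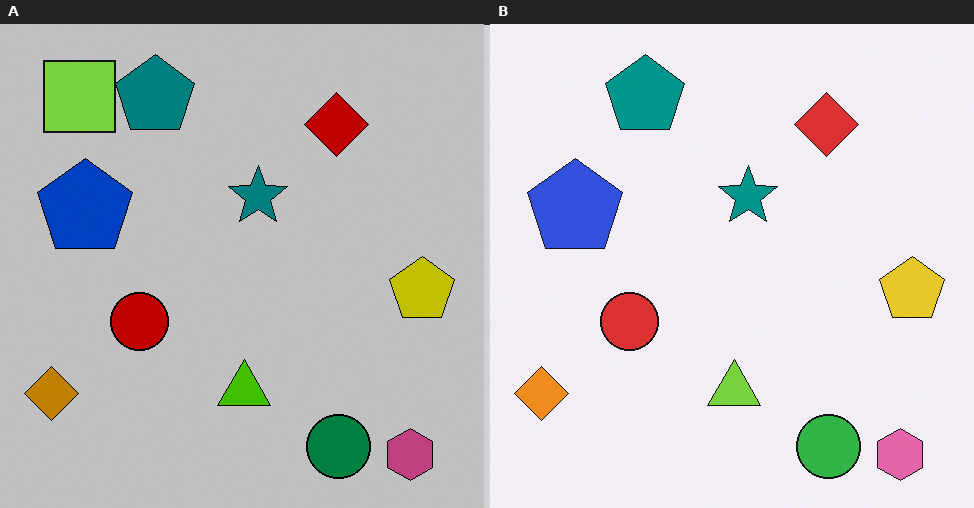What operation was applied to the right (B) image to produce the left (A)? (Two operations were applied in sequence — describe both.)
The transformation is: heavily posterized to just a handful of flat colors, then overlaid with an additional lime square.

Each flat color has snapped to a coarser quantized level — most visibly, the near-white background has dropped to a flat grey. A lime square appears in the left (A) image that is absent from the right (B).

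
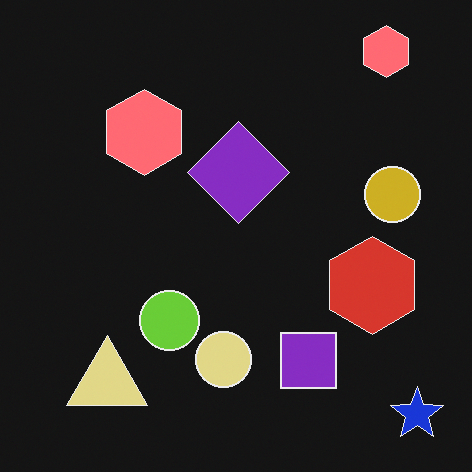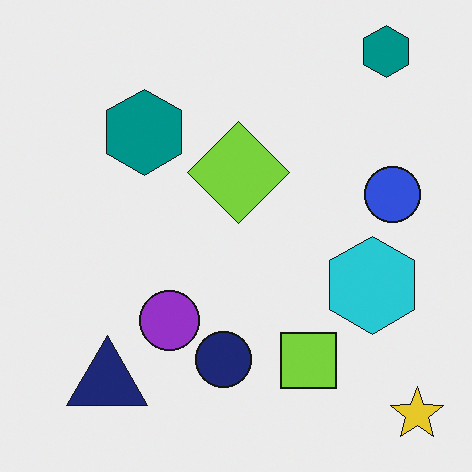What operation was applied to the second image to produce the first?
The image was color-inverted (negative).

The light background has become dark and every shape's color is its complement — a photographic negative.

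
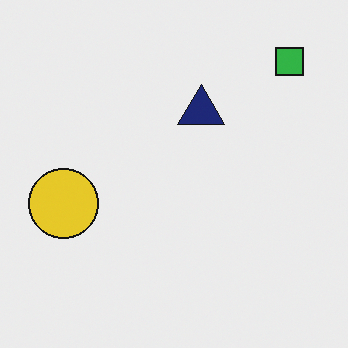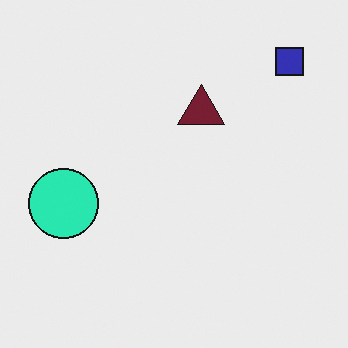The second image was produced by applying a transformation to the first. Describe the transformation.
The transformation is: hue-shifted through roughly a third of the color wheel.

Every shape's color has rotated by the same amount around the hue wheel — a uniform hue shift.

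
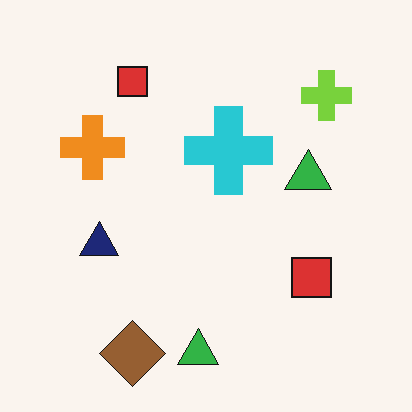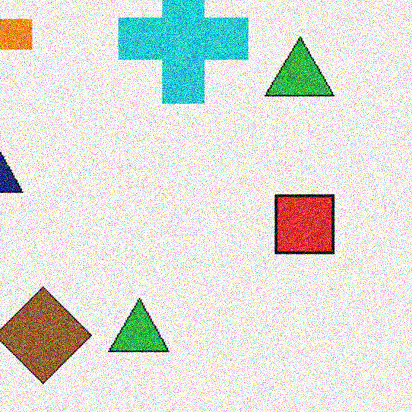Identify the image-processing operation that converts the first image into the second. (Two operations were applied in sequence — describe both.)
The second image is the first cropped slightly and scaled back up, then degraded with a thick layer of grain.

The visible shapes are larger and the field of view is narrower; shapes near the original edges may be partly or wholly outside the frame — a crop-and-rescale. Random speckle covers the whole image, including the flat background.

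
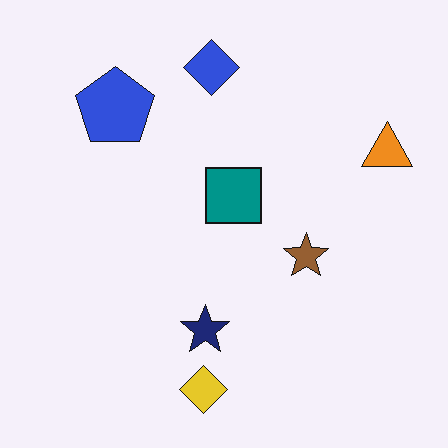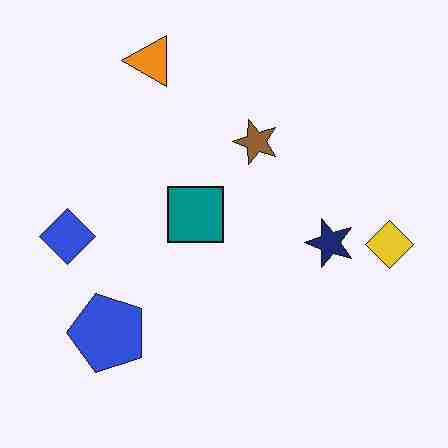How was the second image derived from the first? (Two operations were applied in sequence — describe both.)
This is the original image rotated 90° counter-clockwise, then degraded with heavy JPEG compression.

The orange triangle sits in the right of the first image and the top of the second — consistent with a whole-image 90° counter-clockwise rotation. Blocky 8×8 compression artifacts appear around shape edges and the flat background shows ringing — characteristic JPEG degradation.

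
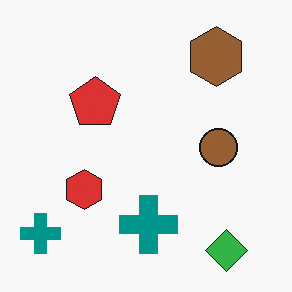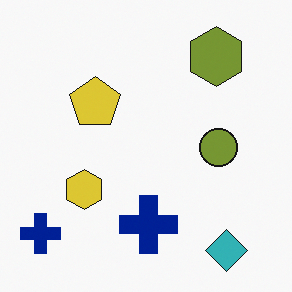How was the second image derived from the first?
The second image is the first hue-shifted slightly.

Every shape's color has rotated by the same amount around the hue wheel — a uniform hue shift.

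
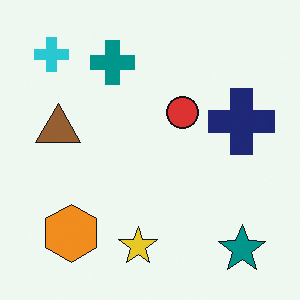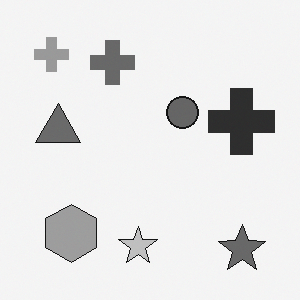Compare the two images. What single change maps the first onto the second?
It was converted to grayscale.

All color is removed — every shape is now a shade of grey.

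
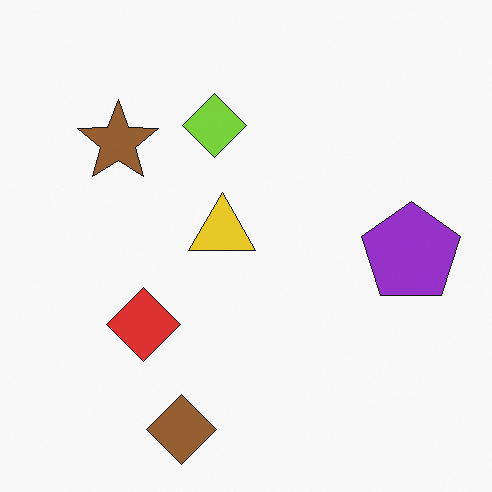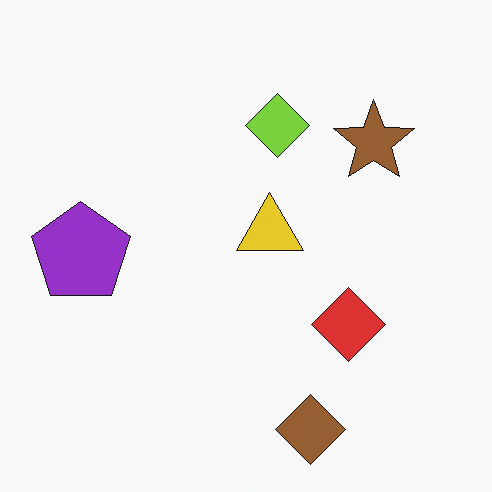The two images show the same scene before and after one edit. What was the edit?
The transformation is: flipped horizontally (left ↔ right).

The purple pentagon is in the right of the first image and the left of the second — shapes on opposite sides of the vertical midline have swapped in a mirror flip.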